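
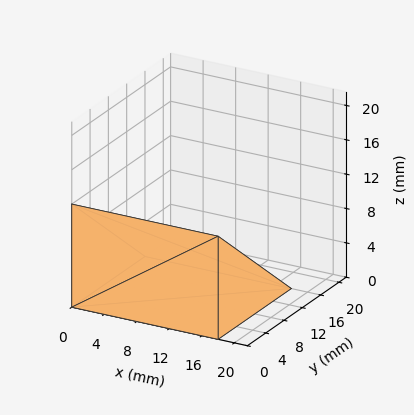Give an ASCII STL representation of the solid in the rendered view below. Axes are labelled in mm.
Reading the render: the shape is a wedge (ramp): 18 × 16 mm base, rising to 12 mm along the y=0 edge and sloping linearly to z=0 at y=16 (dimensions read to the nearest mm from the axis ticks). For the STL, each face is triangulated and given an outward normal.

solid part
  facet normal 0.0000 0.0000 -1.0000
    outer loop
      vertex 18.000 16.000 0.000
      vertex 18.000 0.000 0.000
      vertex 0.000 0.000 0.000
    endloop
  endfacet
  facet normal 0.0000 0.0000 -1.0000
    outer loop
      vertex 0.000 16.000 0.000
      vertex 18.000 16.000 0.000
      vertex 0.000 0.000 0.000
    endloop
  endfacet
  facet normal 0.0000 -1.0000 0.0000
    outer loop
      vertex 0.000 0.000 0.000
      vertex 18.000 0.000 0.000
      vertex 18.000 0.000 12.000
    endloop
  endfacet
  facet normal 0.0000 -1.0000 0.0000
    outer loop
      vertex 0.000 0.000 0.000
      vertex 18.000 0.000 12.000
      vertex 0.000 0.000 12.000
    endloop
  endfacet
  facet normal 0.0000 0.6000 0.8000
    outer loop
      vertex 0.000 0.000 12.000
      vertex 18.000 0.000 12.000
      vertex 18.000 16.000 0.000
    endloop
  endfacet
  facet normal 0.0000 0.6000 0.8000
    outer loop
      vertex 0.000 0.000 12.000
      vertex 18.000 16.000 0.000
      vertex 0.000 16.000 0.000
    endloop
  endfacet
  facet normal -1.0000 0.0000 0.0000
    outer loop
      vertex 0.000 0.000 12.000
      vertex 0.000 16.000 0.000
      vertex 0.000 0.000 0.000
    endloop
  endfacet
  facet normal 1.0000 0.0000 0.0000
    outer loop
      vertex 18.000 0.000 0.000
      vertex 18.000 16.000 0.000
      vertex 18.000 0.000 12.000
    endloop
  endfacet
endsolid part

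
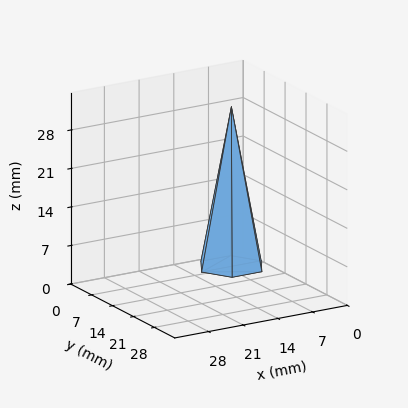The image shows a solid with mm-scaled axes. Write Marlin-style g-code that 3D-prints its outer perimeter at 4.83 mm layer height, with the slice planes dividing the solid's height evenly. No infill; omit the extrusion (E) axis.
Reading the render: the shape is a regular 6-sided pyramid, base circumscribed radius ≈ 6 mm, apex at z ≈ 29 mm (dimensions read to the nearest mm from the axis ticks). For the g-code, the solid's height is divided into equal slices at the stated Δz and each level perimeter traced with G1 moves after a G0 lift.

; perimeter-only toolpath
G21 ; units = mm
G90 ; absolute positioning
G28 ; home
; layer 1
G0 Z4.83
G0 X11.00 Y6.00
G1 X8.50 Y10.33
G1 X3.50 Y10.33
G1 X1.00 Y6.00
G1 X3.50 Y1.67
G1 X8.50 Y1.67
G1 X11.00 Y6.00
; layer 2
G0 Z9.67
G0 X10.00 Y6.00
G1 X8.00 Y9.47
G1 X4.00 Y9.47
G1 X2.00 Y6.00
G1 X4.00 Y2.53
G1 X8.00 Y2.53
G1 X10.00 Y6.00
; layer 3
G0 Z14.50
G0 X9.00 Y6.00
G1 X7.50 Y8.60
G1 X4.50 Y8.60
G1 X3.00 Y6.00
G1 X4.50 Y3.40
G1 X7.50 Y3.40
G1 X9.00 Y6.00
; layer 4
G0 Z19.33
G0 X8.00 Y6.00
G1 X7.00 Y7.73
G1 X5.00 Y7.73
G1 X4.00 Y6.00
G1 X5.00 Y4.27
G1 X7.00 Y4.27
G1 X8.00 Y6.00
; layer 5
G0 Z24.17
G0 X7.00 Y6.00
G1 X6.50 Y6.87
G1 X5.50 Y6.87
G1 X5.00 Y6.00
G1 X5.50 Y5.13
G1 X6.50 Y5.13
G1 X7.00 Y6.00
M2 ; end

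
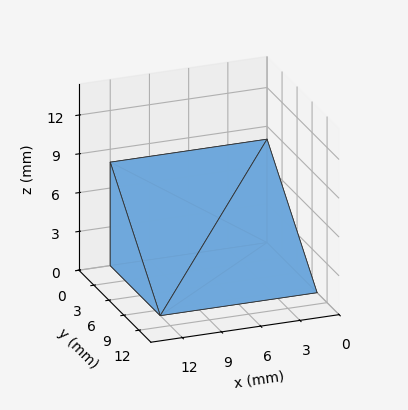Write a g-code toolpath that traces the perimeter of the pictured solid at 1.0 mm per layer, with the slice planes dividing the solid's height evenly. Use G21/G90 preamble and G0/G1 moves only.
Reading the render: the shape is a wedge (ramp): 12 × 10 mm base, rising to 8 mm along the y=0 edge and sloping linearly to z=0 at y=10 (dimensions read to the nearest mm from the axis ticks). For the g-code, the solid's height is divided into equal slices at the stated Δz and each level perimeter traced with G1 moves after a G0 lift.

; perimeter-only toolpath
G21 ; units = mm
G90 ; absolute positioning
G28 ; home
; layer 1
G0 Z1.0
G0 X0.0 Y0.0
G1 X12.0 Y0.0
G1 X12.0 Y8.8
G1 X0.0 Y8.8
G1 X0.0 Y0.0
; layer 2
G0 Z2.0
G0 X0.0 Y0.0
G1 X12.0 Y0.0
G1 X12.0 Y7.5
G1 X0.0 Y7.5
G1 X0.0 Y0.0
; layer 3
G0 Z3.0
G0 X0.0 Y0.0
G1 X12.0 Y0.0
G1 X12.0 Y6.2
G1 X0.0 Y6.2
G1 X0.0 Y0.0
; layer 4
G0 Z4.0
G0 X0.0 Y0.0
G1 X12.0 Y0.0
G1 X12.0 Y5.0
G1 X0.0 Y5.0
G1 X0.0 Y0.0
; layer 5
G0 Z5.0
G0 X0.0 Y0.0
G1 X12.0 Y0.0
G1 X12.0 Y3.8
G1 X0.0 Y3.8
G1 X0.0 Y0.0
; layer 6
G0 Z6.0
G0 X0.0 Y0.0
G1 X12.0 Y0.0
G1 X12.0 Y2.5
G1 X0.0 Y2.5
G1 X0.0 Y0.0
; layer 7
G0 Z7.0
G0 X0.0 Y0.0
G1 X12.0 Y0.0
G1 X12.0 Y1.2
G1 X0.0 Y1.2
G1 X0.0 Y0.0
M2 ; end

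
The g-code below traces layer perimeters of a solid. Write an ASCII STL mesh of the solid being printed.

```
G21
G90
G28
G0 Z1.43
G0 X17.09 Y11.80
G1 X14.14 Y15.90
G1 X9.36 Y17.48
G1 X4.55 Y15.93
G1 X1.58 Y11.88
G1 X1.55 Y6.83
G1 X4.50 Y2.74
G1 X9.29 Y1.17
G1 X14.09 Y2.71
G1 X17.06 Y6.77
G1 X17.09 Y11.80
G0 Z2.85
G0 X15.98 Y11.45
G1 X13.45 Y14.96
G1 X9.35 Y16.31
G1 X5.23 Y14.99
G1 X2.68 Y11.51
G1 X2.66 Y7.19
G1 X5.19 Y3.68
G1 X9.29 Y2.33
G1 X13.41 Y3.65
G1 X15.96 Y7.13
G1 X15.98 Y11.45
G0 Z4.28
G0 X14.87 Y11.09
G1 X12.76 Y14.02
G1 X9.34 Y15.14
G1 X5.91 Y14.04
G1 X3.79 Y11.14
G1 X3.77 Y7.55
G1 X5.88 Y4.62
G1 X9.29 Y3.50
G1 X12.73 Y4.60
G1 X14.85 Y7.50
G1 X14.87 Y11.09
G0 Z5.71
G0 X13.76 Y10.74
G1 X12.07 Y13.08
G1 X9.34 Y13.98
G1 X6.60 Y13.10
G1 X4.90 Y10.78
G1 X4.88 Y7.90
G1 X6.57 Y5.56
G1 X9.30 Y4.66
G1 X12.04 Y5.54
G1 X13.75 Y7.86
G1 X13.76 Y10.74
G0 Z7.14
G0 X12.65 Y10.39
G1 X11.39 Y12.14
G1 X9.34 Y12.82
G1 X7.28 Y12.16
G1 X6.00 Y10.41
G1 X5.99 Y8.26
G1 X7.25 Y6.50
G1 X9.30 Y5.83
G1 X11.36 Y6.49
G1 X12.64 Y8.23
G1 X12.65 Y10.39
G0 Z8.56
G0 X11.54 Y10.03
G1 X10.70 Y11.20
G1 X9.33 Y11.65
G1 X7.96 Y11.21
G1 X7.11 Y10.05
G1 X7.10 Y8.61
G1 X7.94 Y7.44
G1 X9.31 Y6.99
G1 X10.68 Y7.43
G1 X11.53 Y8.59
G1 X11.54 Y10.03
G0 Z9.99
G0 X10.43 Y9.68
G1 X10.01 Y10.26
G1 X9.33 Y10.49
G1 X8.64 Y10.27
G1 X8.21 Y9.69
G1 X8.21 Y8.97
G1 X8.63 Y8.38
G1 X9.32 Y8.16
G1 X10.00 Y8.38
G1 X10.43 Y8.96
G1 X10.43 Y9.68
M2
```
solid part
  facet normal 0.0000 0.0000 -1.0000
    outer loop
      vertex 9.36 18.64 0.00
      vertex 14.83 16.84 0.00
      vertex 18.20 12.16 0.00
    endloop
  endfacet
  facet normal 0.0000 0.0000 -1.0000
    outer loop
      vertex 3.87 16.88 0.00
      vertex 9.36 18.64 0.00
      vertex 18.20 12.16 0.00
    endloop
  endfacet
  facet normal 0.0000 0.0000 -1.0000
    outer loop
      vertex 0.47 12.24 0.00
      vertex 3.87 16.88 0.00
      vertex 18.20 12.16 0.00
    endloop
  endfacet
  facet normal 0.0000 0.0000 -1.0000
    outer loop
      vertex 0.44 6.48 0.00
      vertex 0.47 12.24 0.00
      vertex 18.20 12.16 0.00
    endloop
  endfacet
  facet normal 0.0000 0.0000 -1.0000
    outer loop
      vertex 3.81 1.80 0.00
      vertex 0.44 6.48 0.00
      vertex 18.20 12.16 0.00
    endloop
  endfacet
  facet normal 0.0000 0.0000 -1.0000
    outer loop
      vertex 9.28 0.00 0.00
      vertex 3.81 1.80 0.00
      vertex 18.20 12.16 0.00
    endloop
  endfacet
  facet normal 0.0000 0.0000 -1.0000
    outer loop
      vertex 14.77 1.76 0.00
      vertex 9.28 0.00 0.00
      vertex 18.20 12.16 0.00
    endloop
  endfacet
  facet normal 0.0000 0.0000 -1.0000
    outer loop
      vertex 18.17 6.40 0.00
      vertex 14.77 1.76 0.00
      vertex 18.20 12.16 0.00
    endloop
  endfacet
  facet normal 0.6410 0.4616 0.6132
    outer loop
      vertex 18.20 12.16 0.00
      vertex 14.83 16.84 0.00
      vertex 9.32 9.32 11.42
    endloop
  endfacet
  facet normal 0.2469 0.7503 0.6132
    outer loop
      vertex 14.83 16.84 0.00
      vertex 9.36 18.64 0.00
      vertex 9.32 9.32 11.42
    endloop
  endfacet
  facet normal -0.2412 0.7523 0.6131
    outer loop
      vertex 9.36 18.64 0.00
      vertex 3.87 16.88 0.00
      vertex 9.32 9.32 11.42
    endloop
  endfacet
  facet normal -0.6372 0.4669 0.6132
    outer loop
      vertex 3.87 16.88 0.00
      vertex 0.47 12.24 0.00
      vertex 9.32 9.32 11.42
    endloop
  endfacet
  facet normal -0.7899 0.0041 0.6132
    outer loop
      vertex 0.47 12.24 0.00
      vertex 0.44 6.48 0.00
      vertex 9.32 9.32 11.42
    endloop
  endfacet
  facet normal -0.6410 -0.4616 0.6132
    outer loop
      vertex 0.44 6.48 0.00
      vertex 3.81 1.80 0.00
      vertex 9.32 9.32 11.42
    endloop
  endfacet
  facet normal -0.2469 -0.7503 0.6132
    outer loop
      vertex 3.81 1.80 0.00
      vertex 9.28 0.00 0.00
      vertex 9.32 9.32 11.42
    endloop
  endfacet
  facet normal 0.2412 -0.7523 0.6131
    outer loop
      vertex 9.28 0.00 0.00
      vertex 14.77 1.76 0.00
      vertex 9.32 9.32 11.42
    endloop
  endfacet
  facet normal 0.6372 -0.4669 0.6132
    outer loop
      vertex 14.77 1.76 0.00
      vertex 18.17 6.40 0.00
      vertex 9.32 9.32 11.42
    endloop
  endfacet
  facet normal 0.7899 -0.0041 0.6132
    outer loop
      vertex 18.17 6.40 0.00
      vertex 18.20 12.16 0.00
      vertex 9.32 9.32 11.42
    endloop
  endfacet
endsolid part

The G0 Z moves step by Δz≈1.43 mm. The G1 loops shrink linearly with z, so the solid tapers from its base footprint up to z≈11.4. Closing with a flat bottom cap and the tapered top and triangulating gives 18 facets — a regular 10-sided pyramid, base circumscribed radius ≈ 9.32 mm, apex at z ≈ 11.4 mm.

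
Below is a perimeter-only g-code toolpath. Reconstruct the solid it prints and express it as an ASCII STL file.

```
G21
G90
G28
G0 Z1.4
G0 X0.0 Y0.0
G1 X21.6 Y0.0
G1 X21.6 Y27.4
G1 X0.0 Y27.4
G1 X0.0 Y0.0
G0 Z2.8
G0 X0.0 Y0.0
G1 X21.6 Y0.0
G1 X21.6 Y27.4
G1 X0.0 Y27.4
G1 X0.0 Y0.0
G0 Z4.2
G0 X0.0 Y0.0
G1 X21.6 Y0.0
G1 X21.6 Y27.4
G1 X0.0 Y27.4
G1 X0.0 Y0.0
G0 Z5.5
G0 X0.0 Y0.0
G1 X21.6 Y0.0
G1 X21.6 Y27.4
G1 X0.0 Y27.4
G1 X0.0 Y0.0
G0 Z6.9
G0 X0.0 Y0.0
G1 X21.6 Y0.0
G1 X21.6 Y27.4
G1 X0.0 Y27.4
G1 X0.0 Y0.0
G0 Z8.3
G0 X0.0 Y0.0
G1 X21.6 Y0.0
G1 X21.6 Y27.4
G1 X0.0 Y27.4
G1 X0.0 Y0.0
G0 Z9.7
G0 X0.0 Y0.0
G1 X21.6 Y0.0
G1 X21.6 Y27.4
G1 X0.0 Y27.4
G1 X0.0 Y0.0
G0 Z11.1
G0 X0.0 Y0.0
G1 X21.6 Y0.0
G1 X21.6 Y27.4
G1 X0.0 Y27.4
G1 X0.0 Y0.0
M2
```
solid part
  facet normal 0.0000 0.0000 -1.0000
    outer loop
      vertex 21.6 27.4 0.0
      vertex 21.6 0.0 0.0
      vertex 0.0 0.0 0.0
    endloop
  endfacet
  facet normal 0.0000 0.0000 -1.0000
    outer loop
      vertex 0.0 27.4 0.0
      vertex 21.6 27.4 0.0
      vertex 0.0 0.0 0.0
    endloop
  endfacet
  facet normal 0.0000 0.0000 1.0000
    outer loop
      vertex 0.0 0.0 11.1
      vertex 21.6 0.0 11.1
      vertex 21.6 27.4 11.1
    endloop
  endfacet
  facet normal 0.0000 0.0000 1.0000
    outer loop
      vertex 0.0 0.0 11.1
      vertex 21.6 27.4 11.1
      vertex 0.0 27.4 11.1
    endloop
  endfacet
  facet normal 0.0000 -1.0000 0.0000
    outer loop
      vertex 0.0 0.0 0.0
      vertex 21.6 0.0 0.0
      vertex 21.6 0.0 11.1
    endloop
  endfacet
  facet normal 0.0000 -1.0000 0.0000
    outer loop
      vertex 0.0 0.0 0.0
      vertex 21.6 0.0 11.1
      vertex 0.0 0.0 11.1
    endloop
  endfacet
  facet normal 0.0000 1.0000 0.0000
    outer loop
      vertex 21.6 27.4 11.1
      vertex 21.6 27.4 0.0
      vertex 0.0 27.4 0.0
    endloop
  endfacet
  facet normal 0.0000 1.0000 0.0000
    outer loop
      vertex 0.0 27.4 11.1
      vertex 21.6 27.4 11.1
      vertex 0.0 27.4 0.0
    endloop
  endfacet
  facet normal -1.0000 0.0000 0.0000
    outer loop
      vertex 0.0 27.4 11.1
      vertex 0.0 27.4 0.0
      vertex 0.0 0.0 0.0
    endloop
  endfacet
  facet normal -1.0000 0.0000 0.0000
    outer loop
      vertex 0.0 0.0 11.1
      vertex 0.0 27.4 11.1
      vertex 0.0 0.0 0.0
    endloop
  endfacet
  facet normal 1.0000 0.0000 0.0000
    outer loop
      vertex 21.6 0.0 0.0
      vertex 21.6 27.4 0.0
      vertex 21.6 27.4 11.1
    endloop
  endfacet
  facet normal 1.0000 0.0000 0.0000
    outer loop
      vertex 21.6 0.0 0.0
      vertex 21.6 27.4 11.1
      vertex 21.6 0.0 11.1
    endloop
  endfacet
endsolid part

The G0 Z moves step by Δz≈1.4 mm. Every layer's G1 loop is the same polygon, so the solid is a straight extrusion of it from z=0 to z≈11.1. Closing with flat bottom and top caps and triangulating gives 12 facets — a rectangular box, roughly 21.6 × 27.4 mm footprint and 11.1 mm tall.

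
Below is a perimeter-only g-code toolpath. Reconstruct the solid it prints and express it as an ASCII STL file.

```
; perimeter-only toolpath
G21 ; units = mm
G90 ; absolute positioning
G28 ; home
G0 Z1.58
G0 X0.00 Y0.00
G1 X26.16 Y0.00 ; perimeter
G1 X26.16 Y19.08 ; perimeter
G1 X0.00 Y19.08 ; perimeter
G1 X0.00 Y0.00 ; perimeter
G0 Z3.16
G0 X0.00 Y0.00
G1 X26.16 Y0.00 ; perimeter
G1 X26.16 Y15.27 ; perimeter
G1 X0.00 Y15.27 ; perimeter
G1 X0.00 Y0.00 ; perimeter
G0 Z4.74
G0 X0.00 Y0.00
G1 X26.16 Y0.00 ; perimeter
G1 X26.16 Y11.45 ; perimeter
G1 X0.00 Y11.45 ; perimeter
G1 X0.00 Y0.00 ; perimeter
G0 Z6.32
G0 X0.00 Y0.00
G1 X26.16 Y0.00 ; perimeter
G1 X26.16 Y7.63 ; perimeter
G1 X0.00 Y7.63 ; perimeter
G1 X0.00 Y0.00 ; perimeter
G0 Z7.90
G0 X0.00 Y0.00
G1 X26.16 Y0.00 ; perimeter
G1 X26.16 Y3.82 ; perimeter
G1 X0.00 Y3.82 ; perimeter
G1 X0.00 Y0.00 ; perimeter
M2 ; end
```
solid part
  facet normal 0.0000 0.0000 -1.0000
    outer loop
      vertex 26.16 22.90 0.00
      vertex 26.16 0.00 0.00
      vertex 0.00 0.00 0.00
    endloop
  endfacet
  facet normal 0.0000 0.0000 -1.0000
    outer loop
      vertex 0.00 22.90 0.00
      vertex 26.16 22.90 0.00
      vertex 0.00 0.00 0.00
    endloop
  endfacet
  facet normal 0.0000 -1.0000 0.0000
    outer loop
      vertex 0.00 0.00 0.00
      vertex 26.16 0.00 0.00
      vertex 26.16 0.00 9.48
    endloop
  endfacet
  facet normal 0.0000 -1.0000 0.0000
    outer loop
      vertex 0.00 0.00 0.00
      vertex 26.16 0.00 9.48
      vertex 0.00 0.00 9.48
    endloop
  endfacet
  facet normal 0.0000 0.3825 0.9240
    outer loop
      vertex 0.00 0.00 9.48
      vertex 26.16 0.00 9.48
      vertex 26.16 22.90 0.00
    endloop
  endfacet
  facet normal 0.0000 0.3825 0.9240
    outer loop
      vertex 0.00 0.00 9.48
      vertex 26.16 22.90 0.00
      vertex 0.00 22.90 0.00
    endloop
  endfacet
  facet normal -1.0000 0.0000 0.0000
    outer loop
      vertex 0.00 0.00 9.48
      vertex 0.00 22.90 0.00
      vertex 0.00 0.00 0.00
    endloop
  endfacet
  facet normal 1.0000 0.0000 0.0000
    outer loop
      vertex 26.16 0.00 0.00
      vertex 26.16 22.90 0.00
      vertex 26.16 0.00 9.48
    endloop
  endfacet
endsolid part

The G0 Z moves step by Δz≈1.58 mm. The G1 loops shrink linearly with z, so the solid tapers from its base footprint up to z≈9.48. Closing with a flat bottom cap and the tapered top and triangulating gives 8 facets — a wedge (ramp): 26.2 × 22.9 mm base, rising to 9.48 mm along the y=0 edge and sloping linearly to z=0 at y=22.9.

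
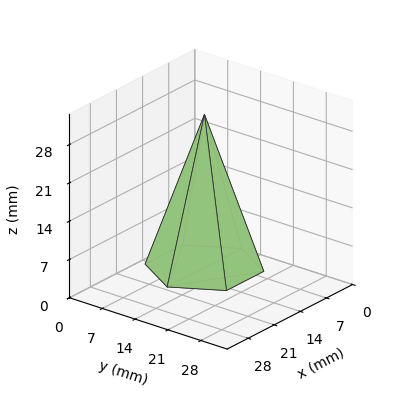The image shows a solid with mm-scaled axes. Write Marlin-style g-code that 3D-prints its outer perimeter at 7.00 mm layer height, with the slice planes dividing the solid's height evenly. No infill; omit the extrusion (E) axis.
Reading the render: the shape is a regular 6-sided pyramid, base circumscribed radius ≈ 10 mm, apex at z ≈ 28 mm (dimensions read to the nearest mm from the axis ticks). For the g-code, the solid's height is divided into equal slices at the stated Δz and each level perimeter traced with G1 moves after a G0 lift.

; perimeter-only toolpath
G21 ; units = mm
G90 ; absolute positioning
G28 ; home
; layer 1
G0 Z7.00
G0 X17.50 Y10.00
G1 X13.75 Y16.50
G1 X6.25 Y16.50
G1 X2.50 Y10.00
G1 X6.25 Y3.50
G1 X13.75 Y3.50
G1 X17.50 Y10.00
; layer 2
G0 Z14.00
G0 X15.00 Y10.00
G1 X12.50 Y14.33
G1 X7.50 Y14.33
G1 X5.00 Y10.00
G1 X7.50 Y5.67
G1 X12.50 Y5.67
G1 X15.00 Y10.00
; layer 3
G0 Z21.00
G0 X12.50 Y10.00
G1 X11.25 Y12.16
G1 X8.75 Y12.16
G1 X7.50 Y10.00
G1 X8.75 Y7.83
G1 X11.25 Y7.83
G1 X12.50 Y10.00
M2 ; end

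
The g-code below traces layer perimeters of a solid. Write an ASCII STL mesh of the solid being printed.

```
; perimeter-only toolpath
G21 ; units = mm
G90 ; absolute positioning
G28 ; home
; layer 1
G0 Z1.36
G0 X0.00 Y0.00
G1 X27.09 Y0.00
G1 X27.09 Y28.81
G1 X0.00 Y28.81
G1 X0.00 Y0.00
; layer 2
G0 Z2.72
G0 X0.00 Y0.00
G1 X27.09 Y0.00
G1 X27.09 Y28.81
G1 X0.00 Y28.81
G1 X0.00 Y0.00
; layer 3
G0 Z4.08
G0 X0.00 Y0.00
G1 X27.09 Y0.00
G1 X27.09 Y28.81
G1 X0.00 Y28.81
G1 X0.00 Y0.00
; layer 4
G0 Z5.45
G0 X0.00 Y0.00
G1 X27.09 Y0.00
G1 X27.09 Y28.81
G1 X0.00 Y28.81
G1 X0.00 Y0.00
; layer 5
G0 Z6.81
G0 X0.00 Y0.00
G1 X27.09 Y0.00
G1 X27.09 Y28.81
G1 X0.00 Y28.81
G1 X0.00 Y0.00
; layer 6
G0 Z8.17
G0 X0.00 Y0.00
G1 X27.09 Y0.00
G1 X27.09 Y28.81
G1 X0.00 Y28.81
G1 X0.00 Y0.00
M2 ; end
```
solid part
  facet normal 0.0000 0.0000 -1.0000
    outer loop
      vertex 27.09 28.81 0.00
      vertex 27.09 0.00 0.00
      vertex 0.00 0.00 0.00
    endloop
  endfacet
  facet normal 0.0000 0.0000 -1.0000
    outer loop
      vertex 0.00 28.81 0.00
      vertex 27.09 28.81 0.00
      vertex 0.00 0.00 0.00
    endloop
  endfacet
  facet normal 0.0000 0.0000 1.0000
    outer loop
      vertex 0.00 0.00 8.17
      vertex 27.09 0.00 8.17
      vertex 27.09 28.81 8.17
    endloop
  endfacet
  facet normal 0.0000 0.0000 1.0000
    outer loop
      vertex 0.00 0.00 8.17
      vertex 27.09 28.81 8.17
      vertex 0.00 28.81 8.17
    endloop
  endfacet
  facet normal 0.0000 -1.0000 0.0000
    outer loop
      vertex 0.00 0.00 0.00
      vertex 27.09 0.00 0.00
      vertex 27.09 0.00 8.17
    endloop
  endfacet
  facet normal 0.0000 -1.0000 0.0000
    outer loop
      vertex 0.00 0.00 0.00
      vertex 27.09 0.00 8.17
      vertex 0.00 0.00 8.17
    endloop
  endfacet
  facet normal 0.0000 1.0000 0.0000
    outer loop
      vertex 27.09 28.81 8.17
      vertex 27.09 28.81 0.00
      vertex 0.00 28.81 0.00
    endloop
  endfacet
  facet normal 0.0000 1.0000 0.0000
    outer loop
      vertex 0.00 28.81 8.17
      vertex 27.09 28.81 8.17
      vertex 0.00 28.81 0.00
    endloop
  endfacet
  facet normal -1.0000 0.0000 0.0000
    outer loop
      vertex 0.00 28.81 8.17
      vertex 0.00 28.81 0.00
      vertex 0.00 0.00 0.00
    endloop
  endfacet
  facet normal -1.0000 0.0000 0.0000
    outer loop
      vertex 0.00 0.00 8.17
      vertex 0.00 28.81 8.17
      vertex 0.00 0.00 0.00
    endloop
  endfacet
  facet normal 1.0000 0.0000 0.0000
    outer loop
      vertex 27.09 0.00 0.00
      vertex 27.09 28.81 0.00
      vertex 27.09 28.81 8.17
    endloop
  endfacet
  facet normal 1.0000 0.0000 0.0000
    outer loop
      vertex 27.09 0.00 0.00
      vertex 27.09 28.81 8.17
      vertex 27.09 0.00 8.17
    endloop
  endfacet
endsolid part

The G0 Z moves step by Δz≈1.36 mm. Every layer's G1 loop is the same polygon, so the solid is a straight extrusion of it from z=0 to z≈8.17. Closing with flat bottom and top caps and triangulating gives 12 facets — a rectangular box, roughly 27.1 × 28.8 mm footprint and 8.17 mm tall.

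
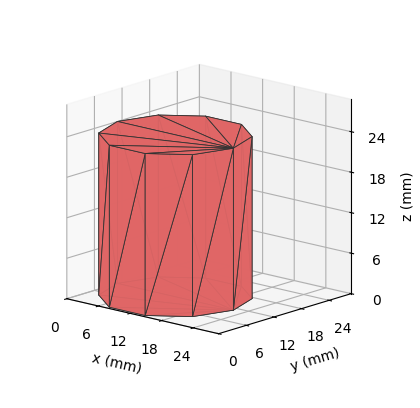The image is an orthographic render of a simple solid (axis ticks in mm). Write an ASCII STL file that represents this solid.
Reading the render: the shape is a regular 10-sided prism (a cylinder approximated with 10 flat sides), circumscribed radius ≈ 11 mm, height ≈ 24 mm (dimensions read to the nearest mm from the axis ticks). For the STL, each face is triangulated and given an outward normal.

solid part
  facet normal 0.0000 0.0000 -1.0000
    outer loop
      vertex 14.399 21.462 0.000
      vertex 19.899 17.466 0.000
      vertex 22.000 11.000 0.000
    endloop
  endfacet
  facet normal 0.0000 0.0000 -1.0000
    outer loop
      vertex 7.601 21.462 0.000
      vertex 14.399 21.462 0.000
      vertex 22.000 11.000 0.000
    endloop
  endfacet
  facet normal 0.0000 0.0000 -1.0000
    outer loop
      vertex 2.101 17.466 0.000
      vertex 7.601 21.462 0.000
      vertex 22.000 11.000 0.000
    endloop
  endfacet
  facet normal 0.0000 0.0000 -1.0000
    outer loop
      vertex 0.000 11.000 0.000
      vertex 2.101 17.466 0.000
      vertex 22.000 11.000 0.000
    endloop
  endfacet
  facet normal 0.0000 0.0000 -1.0000
    outer loop
      vertex 2.101 4.534 0.000
      vertex 0.000 11.000 0.000
      vertex 22.000 11.000 0.000
    endloop
  endfacet
  facet normal 0.0000 0.0000 -1.0000
    outer loop
      vertex 7.601 0.538 0.000
      vertex 2.101 4.534 0.000
      vertex 22.000 11.000 0.000
    endloop
  endfacet
  facet normal 0.0000 0.0000 -1.0000
    outer loop
      vertex 14.399 0.538 0.000
      vertex 7.601 0.538 0.000
      vertex 22.000 11.000 0.000
    endloop
  endfacet
  facet normal 0.0000 0.0000 -1.0000
    outer loop
      vertex 19.899 4.534 0.000
      vertex 14.399 0.538 0.000
      vertex 22.000 11.000 0.000
    endloop
  endfacet
  facet normal 0.0000 0.0000 1.0000
    outer loop
      vertex 22.000 11.000 24.000
      vertex 19.899 17.466 24.000
      vertex 14.399 21.462 24.000
    endloop
  endfacet
  facet normal 0.0000 0.0000 1.0000
    outer loop
      vertex 22.000 11.000 24.000
      vertex 14.399 21.462 24.000
      vertex 7.601 21.462 24.000
    endloop
  endfacet
  facet normal 0.0000 0.0000 1.0000
    outer loop
      vertex 22.000 11.000 24.000
      vertex 7.601 21.462 24.000
      vertex 2.101 17.466 24.000
    endloop
  endfacet
  facet normal 0.0000 0.0000 1.0000
    outer loop
      vertex 22.000 11.000 24.000
      vertex 2.101 17.466 24.000
      vertex 0.000 11.000 24.000
    endloop
  endfacet
  facet normal 0.0000 0.0000 1.0000
    outer loop
      vertex 22.000 11.000 24.000
      vertex 0.000 11.000 24.000
      vertex 2.101 4.534 24.000
    endloop
  endfacet
  facet normal 0.0000 0.0000 1.0000
    outer loop
      vertex 22.000 11.000 24.000
      vertex 2.101 4.534 24.000
      vertex 7.601 0.538 24.000
    endloop
  endfacet
  facet normal 0.0000 0.0000 1.0000
    outer loop
      vertex 22.000 11.000 24.000
      vertex 7.601 0.538 24.000
      vertex 14.399 0.538 24.000
    endloop
  endfacet
  facet normal 0.0000 0.0000 1.0000
    outer loop
      vertex 22.000 11.000 24.000
      vertex 14.399 0.538 24.000
      vertex 19.899 4.534 24.000
    endloop
  endfacet
  facet normal 0.9511 0.3090 0.0000
    outer loop
      vertex 22.000 11.000 0.000
      vertex 19.899 17.466 0.000
      vertex 19.899 17.466 24.000
    endloop
  endfacet
  facet normal 0.9511 0.3090 0.0000
    outer loop
      vertex 22.000 11.000 0.000
      vertex 19.899 17.466 24.000
      vertex 22.000 11.000 24.000
    endloop
  endfacet
  facet normal 0.5878 0.8090 0.0000
    outer loop
      vertex 19.899 17.466 0.000
      vertex 14.399 21.462 0.000
      vertex 14.399 21.462 24.000
    endloop
  endfacet
  facet normal 0.5878 0.8090 0.0000
    outer loop
      vertex 19.899 17.466 0.000
      vertex 14.399 21.462 24.000
      vertex 19.899 17.466 24.000
    endloop
  endfacet
  facet normal 0.0000 1.0000 0.0000
    outer loop
      vertex 14.399 21.462 0.000
      vertex 7.601 21.462 0.000
      vertex 7.601 21.462 24.000
    endloop
  endfacet
  facet normal 0.0000 1.0000 0.0000
    outer loop
      vertex 14.399 21.462 0.000
      vertex 7.601 21.462 24.000
      vertex 14.399 21.462 24.000
    endloop
  endfacet
  facet normal -0.5878 0.8090 0.0000
    outer loop
      vertex 7.601 21.462 0.000
      vertex 2.101 17.466 0.000
      vertex 2.101 17.466 24.000
    endloop
  endfacet
  facet normal -0.5878 0.8090 0.0000
    outer loop
      vertex 7.601 21.462 0.000
      vertex 2.101 17.466 24.000
      vertex 7.601 21.462 24.000
    endloop
  endfacet
  facet normal -0.9511 0.3090 0.0000
    outer loop
      vertex 2.101 17.466 0.000
      vertex 0.000 11.000 0.000
      vertex 0.000 11.000 24.000
    endloop
  endfacet
  facet normal -0.9511 0.3090 0.0000
    outer loop
      vertex 2.101 17.466 0.000
      vertex 0.000 11.000 24.000
      vertex 2.101 17.466 24.000
    endloop
  endfacet
  facet normal -0.9511 -0.3090 0.0000
    outer loop
      vertex 0.000 11.000 0.000
      vertex 2.101 4.534 0.000
      vertex 2.101 4.534 24.000
    endloop
  endfacet
  facet normal -0.9511 -0.3090 0.0000
    outer loop
      vertex 0.000 11.000 0.000
      vertex 2.101 4.534 24.000
      vertex 0.000 11.000 24.000
    endloop
  endfacet
  facet normal -0.5878 -0.8090 0.0000
    outer loop
      vertex 2.101 4.534 0.000
      vertex 7.601 0.538 0.000
      vertex 7.601 0.538 24.000
    endloop
  endfacet
  facet normal -0.5878 -0.8090 0.0000
    outer loop
      vertex 2.101 4.534 0.000
      vertex 7.601 0.538 24.000
      vertex 2.101 4.534 24.000
    endloop
  endfacet
  facet normal 0.0000 -1.0000 0.0000
    outer loop
      vertex 7.601 0.538 0.000
      vertex 14.399 0.538 0.000
      vertex 14.399 0.538 24.000
    endloop
  endfacet
  facet normal 0.0000 -1.0000 0.0000
    outer loop
      vertex 7.601 0.538 0.000
      vertex 14.399 0.538 24.000
      vertex 7.601 0.538 24.000
    endloop
  endfacet
  facet normal 0.5878 -0.8090 0.0000
    outer loop
      vertex 14.399 0.538 0.000
      vertex 19.899 4.534 0.000
      vertex 19.899 4.534 24.000
    endloop
  endfacet
  facet normal 0.5878 -0.8090 0.0000
    outer loop
      vertex 14.399 0.538 0.000
      vertex 19.899 4.534 24.000
      vertex 14.399 0.538 24.000
    endloop
  endfacet
  facet normal 0.9511 -0.3090 0.0000
    outer loop
      vertex 19.899 4.534 0.000
      vertex 22.000 11.000 0.000
      vertex 22.000 11.000 24.000
    endloop
  endfacet
  facet normal 0.9511 -0.3090 0.0000
    outer loop
      vertex 19.899 4.534 0.000
      vertex 22.000 11.000 24.000
      vertex 19.899 4.534 24.000
    endloop
  endfacet
endsolid part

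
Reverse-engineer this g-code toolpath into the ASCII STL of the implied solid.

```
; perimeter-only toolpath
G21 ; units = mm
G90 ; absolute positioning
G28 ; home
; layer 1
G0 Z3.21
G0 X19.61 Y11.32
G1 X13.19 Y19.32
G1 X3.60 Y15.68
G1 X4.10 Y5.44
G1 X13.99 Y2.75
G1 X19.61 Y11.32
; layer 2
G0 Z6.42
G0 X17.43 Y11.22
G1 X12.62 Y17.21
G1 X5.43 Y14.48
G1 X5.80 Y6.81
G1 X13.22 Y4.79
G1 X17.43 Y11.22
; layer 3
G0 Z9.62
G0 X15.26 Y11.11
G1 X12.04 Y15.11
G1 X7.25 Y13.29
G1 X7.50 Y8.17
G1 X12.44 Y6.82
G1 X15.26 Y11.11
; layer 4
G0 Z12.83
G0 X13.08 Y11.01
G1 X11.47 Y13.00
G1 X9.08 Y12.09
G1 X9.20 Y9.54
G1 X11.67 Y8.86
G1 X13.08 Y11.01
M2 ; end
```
solid part
  facet normal 0.0000 0.0000 -1.0000
    outer loop
      vertex 1.78 16.87 0.00
      vertex 13.76 21.42 0.00
      vertex 21.79 11.43 0.00
    endloop
  endfacet
  facet normal 0.0000 0.0000 -1.0000
    outer loop
      vertex 2.40 4.08 0.00
      vertex 1.78 16.87 0.00
      vertex 21.79 11.43 0.00
    endloop
  endfacet
  facet normal 0.0000 0.0000 -1.0000
    outer loop
      vertex 14.76 0.71 0.00
      vertex 2.40 4.08 0.00
      vertex 21.79 11.43 0.00
    endloop
  endfacet
  facet normal 0.6830 0.5490 0.4818
    outer loop
      vertex 21.79 11.43 0.00
      vertex 13.76 21.42 0.00
      vertex 10.90 10.90 16.04
    endloop
  endfacet
  facet normal -0.3111 0.8192 0.4818
    outer loop
      vertex 13.76 21.42 0.00
      vertex 1.78 16.87 0.00
      vertex 10.90 10.90 16.04
    endloop
  endfacet
  facet normal -0.8752 -0.0424 0.4818
    outer loop
      vertex 1.78 16.87 0.00
      vertex 2.40 4.08 0.00
      vertex 10.90 10.90 16.04
    endloop
  endfacet
  facet normal -0.2305 -0.8455 0.4817
    outer loop
      vertex 2.40 4.08 0.00
      vertex 14.76 0.71 0.00
      vertex 10.90 10.90 16.04
    endloop
  endfacet
  facet normal 0.7328 -0.4806 0.4817
    outer loop
      vertex 14.76 0.71 0.00
      vertex 21.79 11.43 0.00
      vertex 10.90 10.90 16.04
    endloop
  endfacet
endsolid part

The G0 Z moves step by Δz≈3.21 mm. The G1 loops shrink linearly with z, so the solid tapers from its base footprint up to z≈16. Closing with a flat bottom cap and the tapered top and triangulating gives 8 facets — a regular 5-sided pyramid, base circumscribed radius ≈ 10.9 mm, apex at z ≈ 16 mm.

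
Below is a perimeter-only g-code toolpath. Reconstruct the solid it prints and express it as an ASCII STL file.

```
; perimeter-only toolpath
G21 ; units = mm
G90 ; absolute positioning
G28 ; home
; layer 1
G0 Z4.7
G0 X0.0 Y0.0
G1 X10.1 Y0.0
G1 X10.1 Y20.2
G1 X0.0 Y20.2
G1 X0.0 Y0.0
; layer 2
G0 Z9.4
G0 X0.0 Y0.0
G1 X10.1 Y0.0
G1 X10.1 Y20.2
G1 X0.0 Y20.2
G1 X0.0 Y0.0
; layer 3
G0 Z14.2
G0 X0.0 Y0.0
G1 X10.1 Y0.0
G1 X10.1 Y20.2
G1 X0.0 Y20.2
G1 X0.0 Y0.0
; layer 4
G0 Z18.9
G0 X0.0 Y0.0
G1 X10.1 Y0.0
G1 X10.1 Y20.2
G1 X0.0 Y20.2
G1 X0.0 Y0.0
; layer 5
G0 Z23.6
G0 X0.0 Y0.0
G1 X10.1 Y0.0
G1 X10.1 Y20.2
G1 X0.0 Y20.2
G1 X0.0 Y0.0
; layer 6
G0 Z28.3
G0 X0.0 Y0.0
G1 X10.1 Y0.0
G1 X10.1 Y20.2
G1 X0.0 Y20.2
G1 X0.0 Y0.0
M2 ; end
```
solid part
  facet normal 0.0000 0.0000 -1.0000
    outer loop
      vertex 10.1 20.2 0.0
      vertex 10.1 0.0 0.0
      vertex 0.0 0.0 0.0
    endloop
  endfacet
  facet normal 0.0000 0.0000 -1.0000
    outer loop
      vertex 0.0 20.2 0.0
      vertex 10.1 20.2 0.0
      vertex 0.0 0.0 0.0
    endloop
  endfacet
  facet normal 0.0000 0.0000 1.0000
    outer loop
      vertex 0.0 0.0 28.3
      vertex 10.1 0.0 28.3
      vertex 10.1 20.2 28.3
    endloop
  endfacet
  facet normal 0.0000 0.0000 1.0000
    outer loop
      vertex 0.0 0.0 28.3
      vertex 10.1 20.2 28.3
      vertex 0.0 20.2 28.3
    endloop
  endfacet
  facet normal 0.0000 -1.0000 0.0000
    outer loop
      vertex 0.0 0.0 0.0
      vertex 10.1 0.0 0.0
      vertex 10.1 0.0 28.3
    endloop
  endfacet
  facet normal 0.0000 -1.0000 0.0000
    outer loop
      vertex 0.0 0.0 0.0
      vertex 10.1 0.0 28.3
      vertex 0.0 0.0 28.3
    endloop
  endfacet
  facet normal 0.0000 1.0000 0.0000
    outer loop
      vertex 10.1 20.2 28.3
      vertex 10.1 20.2 0.0
      vertex 0.0 20.2 0.0
    endloop
  endfacet
  facet normal 0.0000 1.0000 0.0000
    outer loop
      vertex 0.0 20.2 28.3
      vertex 10.1 20.2 28.3
      vertex 0.0 20.2 0.0
    endloop
  endfacet
  facet normal -1.0000 0.0000 0.0000
    outer loop
      vertex 0.0 20.2 28.3
      vertex 0.0 20.2 0.0
      vertex 0.0 0.0 0.0
    endloop
  endfacet
  facet normal -1.0000 0.0000 0.0000
    outer loop
      vertex 0.0 0.0 28.3
      vertex 0.0 20.2 28.3
      vertex 0.0 0.0 0.0
    endloop
  endfacet
  facet normal 1.0000 0.0000 0.0000
    outer loop
      vertex 10.1 0.0 0.0
      vertex 10.1 20.2 0.0
      vertex 10.1 20.2 28.3
    endloop
  endfacet
  facet normal 1.0000 0.0000 0.0000
    outer loop
      vertex 10.1 0.0 0.0
      vertex 10.1 20.2 28.3
      vertex 10.1 0.0 28.3
    endloop
  endfacet
endsolid part

The G0 Z moves step by Δz≈4.7 mm. Every layer's G1 loop is the same polygon, so the solid is a straight extrusion of it from z=0 to z≈28.3. Closing with flat bottom and top caps and triangulating gives 12 facets — a rectangular box, roughly 10.1 × 20.2 mm footprint and 28.3 mm tall.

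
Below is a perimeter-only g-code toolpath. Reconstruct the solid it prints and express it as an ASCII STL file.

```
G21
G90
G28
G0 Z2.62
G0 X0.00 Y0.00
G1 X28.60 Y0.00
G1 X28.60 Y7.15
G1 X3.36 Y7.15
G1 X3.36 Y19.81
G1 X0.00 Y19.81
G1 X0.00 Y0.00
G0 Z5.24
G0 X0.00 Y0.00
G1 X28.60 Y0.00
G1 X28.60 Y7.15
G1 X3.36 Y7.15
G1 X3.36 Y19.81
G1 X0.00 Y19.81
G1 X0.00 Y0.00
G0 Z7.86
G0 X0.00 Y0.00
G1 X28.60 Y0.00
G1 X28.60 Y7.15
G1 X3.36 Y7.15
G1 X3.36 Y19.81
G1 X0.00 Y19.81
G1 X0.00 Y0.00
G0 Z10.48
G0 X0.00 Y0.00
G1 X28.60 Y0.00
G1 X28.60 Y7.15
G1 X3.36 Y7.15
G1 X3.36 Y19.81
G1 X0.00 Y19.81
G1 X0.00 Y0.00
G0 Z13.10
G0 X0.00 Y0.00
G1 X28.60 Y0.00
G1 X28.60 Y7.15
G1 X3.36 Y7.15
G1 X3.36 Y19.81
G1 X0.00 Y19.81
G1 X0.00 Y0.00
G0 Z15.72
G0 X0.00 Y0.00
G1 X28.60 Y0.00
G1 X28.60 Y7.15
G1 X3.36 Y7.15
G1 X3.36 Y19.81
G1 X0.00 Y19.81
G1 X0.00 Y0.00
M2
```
solid part
  facet normal 0.0000 0.0000 -1.0000
    outer loop
      vertex 28.60 7.15 0.00
      vertex 28.60 0.00 0.00
      vertex 0.00 0.00 0.00
    endloop
  endfacet
  facet normal 0.0000 0.0000 -1.0000
    outer loop
      vertex 3.36 7.15 0.00
      vertex 28.60 7.15 0.00
      vertex 0.00 0.00 0.00
    endloop
  endfacet
  facet normal 0.0000 0.0000 -1.0000
    outer loop
      vertex 3.36 19.81 0.00
      vertex 3.36 7.15 0.00
      vertex 0.00 0.00 0.00
    endloop
  endfacet
  facet normal 0.0000 0.0000 -1.0000
    outer loop
      vertex 0.00 19.81 0.00
      vertex 3.36 19.81 0.00
      vertex 0.00 0.00 0.00
    endloop
  endfacet
  facet normal 0.0000 0.0000 1.0000
    outer loop
      vertex 0.00 0.00 15.72
      vertex 28.60 0.00 15.72
      vertex 28.60 7.15 15.72
    endloop
  endfacet
  facet normal 0.0000 0.0000 1.0000
    outer loop
      vertex 0.00 0.00 15.72
      vertex 28.60 7.15 15.72
      vertex 3.36 7.15 15.72
    endloop
  endfacet
  facet normal 0.0000 0.0000 1.0000
    outer loop
      vertex 0.00 0.00 15.72
      vertex 3.36 7.15 15.72
      vertex 3.36 19.81 15.72
    endloop
  endfacet
  facet normal 0.0000 0.0000 1.0000
    outer loop
      vertex 0.00 0.00 15.72
      vertex 3.36 19.81 15.72
      vertex 0.00 19.81 15.72
    endloop
  endfacet
  facet normal 0.0000 -1.0000 0.0000
    outer loop
      vertex 0.00 0.00 0.00
      vertex 28.60 0.00 0.00
      vertex 28.60 0.00 15.72
    endloop
  endfacet
  facet normal 0.0000 -1.0000 0.0000
    outer loop
      vertex 0.00 0.00 0.00
      vertex 28.60 0.00 15.72
      vertex 0.00 0.00 15.72
    endloop
  endfacet
  facet normal 1.0000 0.0000 0.0000
    outer loop
      vertex 28.60 0.00 0.00
      vertex 28.60 7.15 0.00
      vertex 28.60 7.15 15.72
    endloop
  endfacet
  facet normal 1.0000 0.0000 0.0000
    outer loop
      vertex 28.60 0.00 0.00
      vertex 28.60 7.15 15.72
      vertex 28.60 0.00 15.72
    endloop
  endfacet
  facet normal 0.0000 1.0000 0.0000
    outer loop
      vertex 28.60 7.15 0.00
      vertex 3.36 7.15 0.00
      vertex 3.36 7.15 15.72
    endloop
  endfacet
  facet normal 0.0000 1.0000 0.0000
    outer loop
      vertex 28.60 7.15 0.00
      vertex 3.36 7.15 15.72
      vertex 28.60 7.15 15.72
    endloop
  endfacet
  facet normal 1.0000 0.0000 0.0000
    outer loop
      vertex 3.36 7.15 0.00
      vertex 3.36 19.81 0.00
      vertex 3.36 19.81 15.72
    endloop
  endfacet
  facet normal 1.0000 0.0000 0.0000
    outer loop
      vertex 3.36 7.15 0.00
      vertex 3.36 19.81 15.72
      vertex 3.36 7.15 15.72
    endloop
  endfacet
  facet normal 0.0000 1.0000 0.0000
    outer loop
      vertex 3.36 19.81 0.00
      vertex 0.00 19.81 0.00
      vertex 0.00 19.81 15.72
    endloop
  endfacet
  facet normal 0.0000 1.0000 0.0000
    outer loop
      vertex 3.36 19.81 0.00
      vertex 0.00 19.81 15.72
      vertex 3.36 19.81 15.72
    endloop
  endfacet
  facet normal -1.0000 0.0000 0.0000
    outer loop
      vertex 0.00 19.81 0.00
      vertex 0.00 0.00 0.00
      vertex 0.00 0.00 15.72
    endloop
  endfacet
  facet normal -1.0000 0.0000 0.0000
    outer loop
      vertex 0.00 19.81 0.00
      vertex 0.00 0.00 15.72
      vertex 0.00 19.81 15.72
    endloop
  endfacet
endsolid part

The G0 Z moves step by Δz≈2.62 mm. Every layer's G1 loop is the same polygon, so the solid is a straight extrusion of it from z=0 to z≈15.7. Closing with flat bottom and top caps and triangulating gives 20 facets — an L-shaped prism: outer 28.6 × 19.8 mm, arm thicknesses ≈ 7.15 mm (horizontal) and 3.36 mm (vertical), extruded 15.7 mm in z.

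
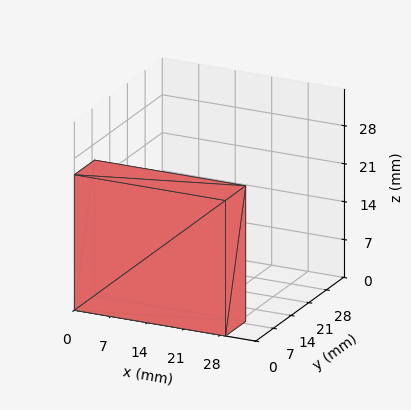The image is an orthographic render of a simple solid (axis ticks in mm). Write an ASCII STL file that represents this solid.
Reading the render: the shape is a rectangular box, roughly 29 × 8 mm footprint and 25 mm tall (dimensions read to the nearest mm from the axis ticks). For the STL, each face is triangulated and given an outward normal.

solid part
  facet normal 0.0000 0.0000 -1.0000
    outer loop
      vertex 29.000 8.000 0.000
      vertex 29.000 0.000 0.000
      vertex 0.000 0.000 0.000
    endloop
  endfacet
  facet normal 0.0000 0.0000 -1.0000
    outer loop
      vertex 0.000 8.000 0.000
      vertex 29.000 8.000 0.000
      vertex 0.000 0.000 0.000
    endloop
  endfacet
  facet normal 0.0000 0.0000 1.0000
    outer loop
      vertex 0.000 0.000 25.000
      vertex 29.000 0.000 25.000
      vertex 29.000 8.000 25.000
    endloop
  endfacet
  facet normal 0.0000 0.0000 1.0000
    outer loop
      vertex 0.000 0.000 25.000
      vertex 29.000 8.000 25.000
      vertex 0.000 8.000 25.000
    endloop
  endfacet
  facet normal 0.0000 -1.0000 0.0000
    outer loop
      vertex 0.000 0.000 0.000
      vertex 29.000 0.000 0.000
      vertex 29.000 0.000 25.000
    endloop
  endfacet
  facet normal 0.0000 -1.0000 0.0000
    outer loop
      vertex 0.000 0.000 0.000
      vertex 29.000 0.000 25.000
      vertex 0.000 0.000 25.000
    endloop
  endfacet
  facet normal 0.0000 1.0000 0.0000
    outer loop
      vertex 29.000 8.000 25.000
      vertex 29.000 8.000 0.000
      vertex 0.000 8.000 0.000
    endloop
  endfacet
  facet normal 0.0000 1.0000 0.0000
    outer loop
      vertex 0.000 8.000 25.000
      vertex 29.000 8.000 25.000
      vertex 0.000 8.000 0.000
    endloop
  endfacet
  facet normal -1.0000 0.0000 0.0000
    outer loop
      vertex 0.000 8.000 25.000
      vertex 0.000 8.000 0.000
      vertex 0.000 0.000 0.000
    endloop
  endfacet
  facet normal -1.0000 0.0000 0.0000
    outer loop
      vertex 0.000 0.000 25.000
      vertex 0.000 8.000 25.000
      vertex 0.000 0.000 0.000
    endloop
  endfacet
  facet normal 1.0000 0.0000 0.0000
    outer loop
      vertex 29.000 0.000 0.000
      vertex 29.000 8.000 0.000
      vertex 29.000 8.000 25.000
    endloop
  endfacet
  facet normal 1.0000 0.0000 0.0000
    outer loop
      vertex 29.000 0.000 0.000
      vertex 29.000 8.000 25.000
      vertex 29.000 0.000 25.000
    endloop
  endfacet
endsolid part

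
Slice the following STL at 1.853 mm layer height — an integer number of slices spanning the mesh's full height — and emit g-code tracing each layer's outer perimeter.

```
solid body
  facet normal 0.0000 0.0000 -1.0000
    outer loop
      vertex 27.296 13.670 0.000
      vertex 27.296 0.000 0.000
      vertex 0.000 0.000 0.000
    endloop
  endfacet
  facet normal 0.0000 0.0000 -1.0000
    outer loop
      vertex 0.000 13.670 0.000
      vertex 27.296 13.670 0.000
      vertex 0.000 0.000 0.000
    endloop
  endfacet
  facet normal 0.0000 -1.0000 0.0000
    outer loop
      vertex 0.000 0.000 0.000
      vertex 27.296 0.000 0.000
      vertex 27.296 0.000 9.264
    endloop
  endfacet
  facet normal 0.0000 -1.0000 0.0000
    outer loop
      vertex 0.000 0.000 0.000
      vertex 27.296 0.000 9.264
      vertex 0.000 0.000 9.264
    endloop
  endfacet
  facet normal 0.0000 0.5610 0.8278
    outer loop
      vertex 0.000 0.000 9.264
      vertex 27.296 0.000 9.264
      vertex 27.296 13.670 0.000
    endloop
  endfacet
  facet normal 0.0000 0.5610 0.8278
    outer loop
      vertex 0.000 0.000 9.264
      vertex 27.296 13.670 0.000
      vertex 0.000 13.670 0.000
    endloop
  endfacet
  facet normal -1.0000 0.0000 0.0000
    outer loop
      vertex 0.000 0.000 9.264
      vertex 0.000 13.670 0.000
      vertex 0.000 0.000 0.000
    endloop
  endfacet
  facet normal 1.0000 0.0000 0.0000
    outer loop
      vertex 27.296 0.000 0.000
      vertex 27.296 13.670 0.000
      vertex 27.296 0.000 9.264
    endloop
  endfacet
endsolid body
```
; perimeter-only toolpath
G21 ; units = mm
G90 ; absolute positioning
G28 ; home
; layer 1
G0 Z1.853
G0 X0.000 Y0.000
G1 X27.296 Y0.000
G1 X27.296 Y10.936
G1 X0.000 Y10.936
G1 X0.000 Y0.000
; layer 2
G0 Z3.706
G0 X0.000 Y0.000
G1 X27.296 Y0.000
G1 X27.296 Y8.202
G1 X0.000 Y8.202
G1 X0.000 Y0.000
; layer 3
G0 Z5.558
G0 X0.000 Y0.000
G1 X27.296 Y0.000
G1 X27.296 Y5.468
G1 X0.000 Y5.468
G1 X0.000 Y0.000
; layer 4
G0 Z7.411
G0 X0.000 Y0.000
G1 X27.296 Y0.000
G1 X27.296 Y2.734
G1 X0.000 Y2.734
G1 X0.000 Y0.000
M2 ; end

The solid is a wedge (ramp): 27.3 × 13.7 mm base, rising to 9.26 mm along the y=0 edge and sloping linearly to z=0 at y=13.7. Slicing at Δz = 1.853 mm — 5 equal slices spanning the solid's height, so layer i sits at z = i·h/5 — gives 4 non-empty perimeters. Each is a 4-segment closed polygon; G0 lifts to the layer z and rapids to the start vertex, then G1 traces the edges. The cross-section shrinks linearly with z (the slice at the apex is degenerate and omitted).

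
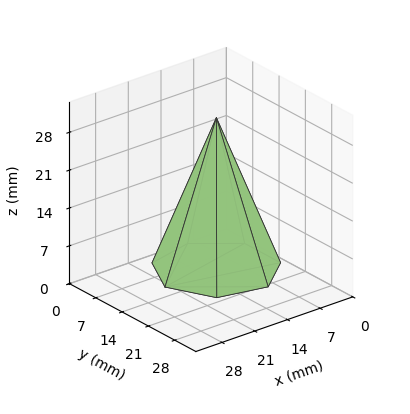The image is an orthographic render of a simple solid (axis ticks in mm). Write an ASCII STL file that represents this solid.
Reading the render: the shape is a regular 7-sided pyramid, base circumscribed radius ≈ 11 mm, apex at z ≈ 28 mm (dimensions read to the nearest mm from the axis ticks). For the STL, each face is triangulated and given an outward normal.

solid part
  facet normal 0.0000 0.0000 -1.0000
    outer loop
      vertex 8.55 21.72 0.00
      vertex 17.86 19.60 0.00
      vertex 22.00 11.00 0.00
    endloop
  endfacet
  facet normal 0.0000 0.0000 -1.0000
    outer loop
      vertex 1.09 15.77 0.00
      vertex 8.55 21.72 0.00
      vertex 22.00 11.00 0.00
    endloop
  endfacet
  facet normal 0.0000 0.0000 -1.0000
    outer loop
      vertex 1.09 6.23 0.00
      vertex 1.09 15.77 0.00
      vertex 22.00 11.00 0.00
    endloop
  endfacet
  facet normal 0.0000 0.0000 -1.0000
    outer loop
      vertex 8.55 0.28 0.00
      vertex 1.09 6.23 0.00
      vertex 22.00 11.00 0.00
    endloop
  endfacet
  facet normal 0.0000 0.0000 -1.0000
    outer loop
      vertex 17.86 2.40 0.00
      vertex 8.55 0.28 0.00
      vertex 22.00 11.00 0.00
    endloop
  endfacet
  facet normal 0.8494 0.4089 0.3337
    outer loop
      vertex 22.00 11.00 0.00
      vertex 17.86 19.60 0.00
      vertex 11.00 11.00 28.00
    endloop
  endfacet
  facet normal 0.2093 0.9192 0.3336
    outer loop
      vertex 17.86 19.60 0.00
      vertex 8.55 21.72 0.00
      vertex 11.00 11.00 28.00
    endloop
  endfacet
  facet normal -0.5878 0.7370 0.3336
    outer loop
      vertex 8.55 21.72 0.00
      vertex 1.09 15.77 0.00
      vertex 11.00 11.00 28.00
    endloop
  endfacet
  facet normal -0.9427 0.0000 0.3336
    outer loop
      vertex 1.09 15.77 0.00
      vertex 1.09 6.23 0.00
      vertex 11.00 11.00 28.00
    endloop
  endfacet
  facet normal -0.5878 -0.7370 0.3336
    outer loop
      vertex 1.09 6.23 0.00
      vertex 8.55 0.28 0.00
      vertex 11.00 11.00 28.00
    endloop
  endfacet
  facet normal 0.2093 -0.9192 0.3336
    outer loop
      vertex 8.55 0.28 0.00
      vertex 17.86 2.40 0.00
      vertex 11.00 11.00 28.00
    endloop
  endfacet
  facet normal 0.8494 -0.4089 0.3337
    outer loop
      vertex 17.86 2.40 0.00
      vertex 22.00 11.00 0.00
      vertex 11.00 11.00 28.00
    endloop
  endfacet
endsolid part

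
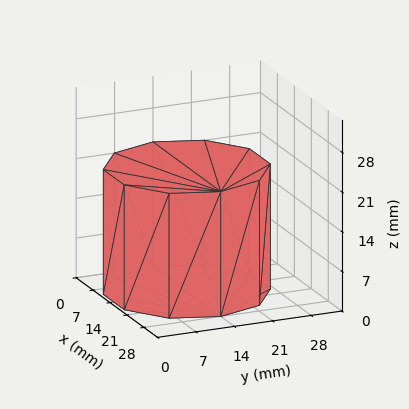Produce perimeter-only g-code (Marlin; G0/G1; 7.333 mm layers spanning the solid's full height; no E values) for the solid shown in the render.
Reading the render: the shape is a regular 10-sided prism (a cylinder approximated with 10 flat sides), circumscribed radius ≈ 14 mm, height ≈ 22 mm (dimensions read to the nearest mm from the axis ticks). For the g-code, the solid's height is divided into equal slices at the stated Δz and each level perimeter traced with G1 moves after a G0 lift.

; perimeter-only toolpath
G21 ; units = mm
G90 ; absolute positioning
G28 ; home
; layer 1
G0 Z7.333
G0 X28.000 Y14.000
G1 X25.326 Y22.229
G1 X18.326 Y27.315
G1 X9.674 Y27.315
G1 X2.674 Y22.229
G1 X0.000 Y14.000
G1 X2.674 Y5.771
G1 X9.674 Y0.685
G1 X18.326 Y0.685
G1 X25.326 Y5.771
G1 X28.000 Y14.000
; layer 2
G0 Z14.667
G0 X28.000 Y14.000
G1 X25.326 Y22.229
G1 X18.326 Y27.315
G1 X9.674 Y27.315
G1 X2.674 Y22.229
G1 X0.000 Y14.000
G1 X2.674 Y5.771
G1 X9.674 Y0.685
G1 X18.326 Y0.685
G1 X25.326 Y5.771
G1 X28.000 Y14.000
; layer 3
G0 Z22.000
G0 X28.000 Y14.000
G1 X25.326 Y22.229
G1 X18.326 Y27.315
G1 X9.674 Y27.315
G1 X2.674 Y22.229
G1 X0.000 Y14.000
G1 X2.674 Y5.771
G1 X9.674 Y0.685
G1 X18.326 Y0.685
G1 X25.326 Y5.771
G1 X28.000 Y14.000
M2 ; end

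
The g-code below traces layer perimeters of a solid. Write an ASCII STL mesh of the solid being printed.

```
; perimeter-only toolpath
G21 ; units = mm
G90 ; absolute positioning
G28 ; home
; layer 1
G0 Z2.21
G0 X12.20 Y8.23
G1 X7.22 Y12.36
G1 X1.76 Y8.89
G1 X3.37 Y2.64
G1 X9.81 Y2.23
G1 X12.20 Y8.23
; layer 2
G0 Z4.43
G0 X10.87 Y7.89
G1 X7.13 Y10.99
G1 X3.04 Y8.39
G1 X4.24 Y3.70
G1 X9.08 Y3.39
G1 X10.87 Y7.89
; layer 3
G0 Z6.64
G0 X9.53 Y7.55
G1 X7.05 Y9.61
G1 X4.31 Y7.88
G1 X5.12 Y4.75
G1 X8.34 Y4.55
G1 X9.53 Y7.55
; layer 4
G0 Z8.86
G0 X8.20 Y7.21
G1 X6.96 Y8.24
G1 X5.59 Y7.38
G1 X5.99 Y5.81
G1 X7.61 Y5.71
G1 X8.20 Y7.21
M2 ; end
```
solid part
  facet normal 0.0000 0.0000 -1.0000
    outer loop
      vertex 0.48 9.40 0.00
      vertex 7.31 13.73 0.00
      vertex 13.53 8.57 0.00
    endloop
  endfacet
  facet normal 0.0000 0.0000 -1.0000
    outer loop
      vertex 2.49 1.58 0.00
      vertex 0.48 9.40 0.00
      vertex 13.53 8.57 0.00
    endloop
  endfacet
  facet normal 0.0000 0.0000 -1.0000
    outer loop
      vertex 10.55 1.07 0.00
      vertex 2.49 1.58 0.00
      vertex 13.53 8.57 0.00
    endloop
  endfacet
  facet normal 0.5705 0.6877 0.4489
    outer loop
      vertex 13.53 8.57 0.00
      vertex 7.31 13.73 0.00
      vertex 6.87 6.87 11.07
    endloop
  endfacet
  facet normal -0.4785 0.7548 0.4487
    outer loop
      vertex 7.31 13.73 0.00
      vertex 0.48 9.40 0.00
      vertex 6.87 6.87 11.07
    endloop
  endfacet
  facet normal -0.8655 -0.2225 0.4488
    outer loop
      vertex 0.48 9.40 0.00
      vertex 2.49 1.58 0.00
      vertex 6.87 6.87 11.07
    endloop
  endfacet
  facet normal -0.0564 -0.8920 0.4486
    outer loop
      vertex 2.49 1.58 0.00
      vertex 10.55 1.07 0.00
      vertex 6.87 6.87 11.07
    endloop
  endfacet
  facet normal 0.8304 -0.3300 0.4489
    outer loop
      vertex 10.55 1.07 0.00
      vertex 13.53 8.57 0.00
      vertex 6.87 6.87 11.07
    endloop
  endfacet
endsolid part

The G0 Z moves step by Δz≈2.21 mm. The G1 loops shrink linearly with z, so the solid tapers from its base footprint up to z≈11.1. Closing with a flat bottom cap and the tapered top and triangulating gives 8 facets — a regular 5-sided pyramid, base circumscribed radius ≈ 6.87 mm, apex at z ≈ 11.1 mm.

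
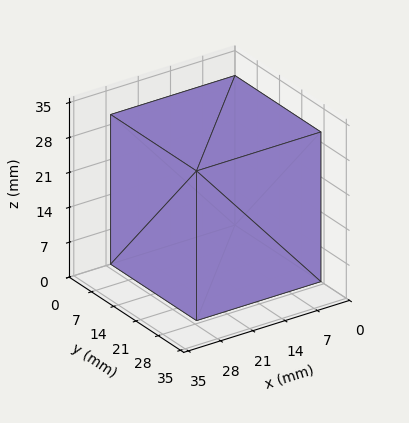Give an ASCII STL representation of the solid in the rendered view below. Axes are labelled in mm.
Reading the render: the shape is a rectangular box, roughly 27 × 27 mm footprint and 30 mm tall (dimensions read to the nearest mm from the axis ticks). For the STL, each face is triangulated and given an outward normal.

solid part
  facet normal 0.0000 0.0000 -1.0000
    outer loop
      vertex 27.00 27.00 0.00
      vertex 27.00 0.00 0.00
      vertex 0.00 0.00 0.00
    endloop
  endfacet
  facet normal 0.0000 0.0000 -1.0000
    outer loop
      vertex 0.00 27.00 0.00
      vertex 27.00 27.00 0.00
      vertex 0.00 0.00 0.00
    endloop
  endfacet
  facet normal 0.0000 0.0000 1.0000
    outer loop
      vertex 0.00 0.00 30.00
      vertex 27.00 0.00 30.00
      vertex 27.00 27.00 30.00
    endloop
  endfacet
  facet normal 0.0000 0.0000 1.0000
    outer loop
      vertex 0.00 0.00 30.00
      vertex 27.00 27.00 30.00
      vertex 0.00 27.00 30.00
    endloop
  endfacet
  facet normal 0.0000 -1.0000 0.0000
    outer loop
      vertex 0.00 0.00 0.00
      vertex 27.00 0.00 0.00
      vertex 27.00 0.00 30.00
    endloop
  endfacet
  facet normal 0.0000 -1.0000 0.0000
    outer loop
      vertex 0.00 0.00 0.00
      vertex 27.00 0.00 30.00
      vertex 0.00 0.00 30.00
    endloop
  endfacet
  facet normal 0.0000 1.0000 0.0000
    outer loop
      vertex 27.00 27.00 30.00
      vertex 27.00 27.00 0.00
      vertex 0.00 27.00 0.00
    endloop
  endfacet
  facet normal 0.0000 1.0000 0.0000
    outer loop
      vertex 0.00 27.00 30.00
      vertex 27.00 27.00 30.00
      vertex 0.00 27.00 0.00
    endloop
  endfacet
  facet normal -1.0000 0.0000 0.0000
    outer loop
      vertex 0.00 27.00 30.00
      vertex 0.00 27.00 0.00
      vertex 0.00 0.00 0.00
    endloop
  endfacet
  facet normal -1.0000 0.0000 0.0000
    outer loop
      vertex 0.00 0.00 30.00
      vertex 0.00 27.00 30.00
      vertex 0.00 0.00 0.00
    endloop
  endfacet
  facet normal 1.0000 0.0000 0.0000
    outer loop
      vertex 27.00 0.00 0.00
      vertex 27.00 27.00 0.00
      vertex 27.00 27.00 30.00
    endloop
  endfacet
  facet normal 1.0000 0.0000 0.0000
    outer loop
      vertex 27.00 0.00 0.00
      vertex 27.00 27.00 30.00
      vertex 27.00 0.00 30.00
    endloop
  endfacet
endsolid part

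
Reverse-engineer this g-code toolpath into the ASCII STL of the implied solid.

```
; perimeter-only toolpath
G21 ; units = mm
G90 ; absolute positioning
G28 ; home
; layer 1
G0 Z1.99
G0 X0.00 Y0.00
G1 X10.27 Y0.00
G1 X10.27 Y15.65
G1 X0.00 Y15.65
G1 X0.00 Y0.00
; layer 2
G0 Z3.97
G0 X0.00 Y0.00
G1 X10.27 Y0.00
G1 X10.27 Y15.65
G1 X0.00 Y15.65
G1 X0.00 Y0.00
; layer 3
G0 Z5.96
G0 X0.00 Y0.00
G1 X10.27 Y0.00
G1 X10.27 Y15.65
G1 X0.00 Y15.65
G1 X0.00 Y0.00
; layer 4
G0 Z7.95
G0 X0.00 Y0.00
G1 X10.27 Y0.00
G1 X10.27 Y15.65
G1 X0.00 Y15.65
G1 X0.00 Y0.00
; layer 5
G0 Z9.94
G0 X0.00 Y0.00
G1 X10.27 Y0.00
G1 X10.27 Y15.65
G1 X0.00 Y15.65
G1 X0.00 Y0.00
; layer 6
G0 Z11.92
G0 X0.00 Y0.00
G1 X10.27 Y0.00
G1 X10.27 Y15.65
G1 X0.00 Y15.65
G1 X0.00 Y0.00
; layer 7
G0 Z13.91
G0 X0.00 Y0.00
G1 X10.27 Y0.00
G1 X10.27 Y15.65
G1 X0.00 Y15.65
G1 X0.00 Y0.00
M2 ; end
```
solid part
  facet normal 0.0000 0.0000 -1.0000
    outer loop
      vertex 10.27 15.65 0.00
      vertex 10.27 0.00 0.00
      vertex 0.00 0.00 0.00
    endloop
  endfacet
  facet normal 0.0000 0.0000 -1.0000
    outer loop
      vertex 0.00 15.65 0.00
      vertex 10.27 15.65 0.00
      vertex 0.00 0.00 0.00
    endloop
  endfacet
  facet normal 0.0000 0.0000 1.0000
    outer loop
      vertex 0.00 0.00 13.91
      vertex 10.27 0.00 13.91
      vertex 10.27 15.65 13.91
    endloop
  endfacet
  facet normal 0.0000 0.0000 1.0000
    outer loop
      vertex 0.00 0.00 13.91
      vertex 10.27 15.65 13.91
      vertex 0.00 15.65 13.91
    endloop
  endfacet
  facet normal 0.0000 -1.0000 0.0000
    outer loop
      vertex 0.00 0.00 0.00
      vertex 10.27 0.00 0.00
      vertex 10.27 0.00 13.91
    endloop
  endfacet
  facet normal 0.0000 -1.0000 0.0000
    outer loop
      vertex 0.00 0.00 0.00
      vertex 10.27 0.00 13.91
      vertex 0.00 0.00 13.91
    endloop
  endfacet
  facet normal 0.0000 1.0000 0.0000
    outer loop
      vertex 10.27 15.65 13.91
      vertex 10.27 15.65 0.00
      vertex 0.00 15.65 0.00
    endloop
  endfacet
  facet normal 0.0000 1.0000 0.0000
    outer loop
      vertex 0.00 15.65 13.91
      vertex 10.27 15.65 13.91
      vertex 0.00 15.65 0.00
    endloop
  endfacet
  facet normal -1.0000 0.0000 0.0000
    outer loop
      vertex 0.00 15.65 13.91
      vertex 0.00 15.65 0.00
      vertex 0.00 0.00 0.00
    endloop
  endfacet
  facet normal -1.0000 0.0000 0.0000
    outer loop
      vertex 0.00 0.00 13.91
      vertex 0.00 15.65 13.91
      vertex 0.00 0.00 0.00
    endloop
  endfacet
  facet normal 1.0000 0.0000 0.0000
    outer loop
      vertex 10.27 0.00 0.00
      vertex 10.27 15.65 0.00
      vertex 10.27 15.65 13.91
    endloop
  endfacet
  facet normal 1.0000 0.0000 0.0000
    outer loop
      vertex 10.27 0.00 0.00
      vertex 10.27 15.65 13.91
      vertex 10.27 0.00 13.91
    endloop
  endfacet
endsolid part

The G0 Z moves step by Δz≈1.99 mm. Every layer's G1 loop is the same polygon, so the solid is a straight extrusion of it from z=0 to z≈13.9. Closing with flat bottom and top caps and triangulating gives 12 facets — a rectangular box, roughly 10.3 × 15.7 mm footprint and 13.9 mm tall.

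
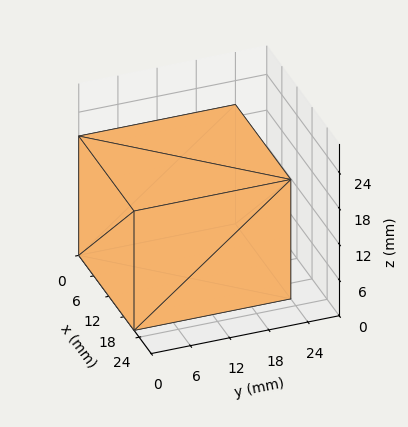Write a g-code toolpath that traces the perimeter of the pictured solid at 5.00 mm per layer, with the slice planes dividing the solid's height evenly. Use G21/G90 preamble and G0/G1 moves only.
Reading the render: the shape is a rectangular box, roughly 22 × 24 mm footprint and 20 mm tall (dimensions read to the nearest mm from the axis ticks). For the g-code, the solid's height is divided into equal slices at the stated Δz and each level perimeter traced with G1 moves after a G0 lift.

; perimeter-only toolpath
G21 ; units = mm
G90 ; absolute positioning
G28 ; home
; layer 1
G0 Z5.00
G0 X0.00 Y0.00
G1 X22.00 Y0.00
G1 X22.00 Y24.00
G1 X0.00 Y24.00
G1 X0.00 Y0.00
; layer 2
G0 Z10.00
G0 X0.00 Y0.00
G1 X22.00 Y0.00
G1 X22.00 Y24.00
G1 X0.00 Y24.00
G1 X0.00 Y0.00
; layer 3
G0 Z15.00
G0 X0.00 Y0.00
G1 X22.00 Y0.00
G1 X22.00 Y24.00
G1 X0.00 Y24.00
G1 X0.00 Y0.00
; layer 4
G0 Z20.00
G0 X0.00 Y0.00
G1 X22.00 Y0.00
G1 X22.00 Y24.00
G1 X0.00 Y24.00
G1 X0.00 Y0.00
M2 ; end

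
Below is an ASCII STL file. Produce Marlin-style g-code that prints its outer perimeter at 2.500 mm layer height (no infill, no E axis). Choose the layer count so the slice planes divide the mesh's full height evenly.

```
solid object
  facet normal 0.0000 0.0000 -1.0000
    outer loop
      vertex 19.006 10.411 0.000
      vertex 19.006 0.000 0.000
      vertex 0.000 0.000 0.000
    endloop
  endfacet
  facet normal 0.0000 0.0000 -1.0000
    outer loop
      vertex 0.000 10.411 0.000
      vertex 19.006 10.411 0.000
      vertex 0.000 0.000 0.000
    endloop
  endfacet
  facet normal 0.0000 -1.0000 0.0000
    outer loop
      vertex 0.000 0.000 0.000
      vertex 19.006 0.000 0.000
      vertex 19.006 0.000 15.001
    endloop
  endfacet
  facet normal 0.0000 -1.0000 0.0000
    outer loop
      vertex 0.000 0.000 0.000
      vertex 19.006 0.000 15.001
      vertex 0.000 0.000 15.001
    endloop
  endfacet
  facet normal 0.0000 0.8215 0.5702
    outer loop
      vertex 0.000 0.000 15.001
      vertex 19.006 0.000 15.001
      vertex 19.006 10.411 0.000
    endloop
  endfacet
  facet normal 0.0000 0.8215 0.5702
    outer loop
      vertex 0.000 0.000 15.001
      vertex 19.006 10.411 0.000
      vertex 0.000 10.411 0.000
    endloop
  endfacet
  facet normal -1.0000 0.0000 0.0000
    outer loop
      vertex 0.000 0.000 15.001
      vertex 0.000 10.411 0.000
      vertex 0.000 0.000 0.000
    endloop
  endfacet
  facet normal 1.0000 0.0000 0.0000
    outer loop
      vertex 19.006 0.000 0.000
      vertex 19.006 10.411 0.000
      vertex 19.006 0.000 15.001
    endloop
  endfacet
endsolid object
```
; perimeter-only toolpath
G21 ; units = mm
G90 ; absolute positioning
G28 ; home
; layer 1
G0 Z2.500
G0 X0.000 Y0.000
G1 X19.006 Y0.000
G1 X19.006 Y8.676
G1 X0.000 Y8.676
G1 X0.000 Y0.000
; layer 2
G0 Z5.000
G0 X0.000 Y0.000
G1 X19.006 Y0.000
G1 X19.006 Y6.941
G1 X0.000 Y6.941
G1 X0.000 Y0.000
; layer 3
G0 Z7.500
G0 X0.000 Y0.000
G1 X19.006 Y0.000
G1 X19.006 Y5.205
G1 X0.000 Y5.205
G1 X0.000 Y0.000
; layer 4
G0 Z10.001
G0 X0.000 Y0.000
G1 X19.006 Y0.000
G1 X19.006 Y3.470
G1 X0.000 Y3.470
G1 X0.000 Y0.000
; layer 5
G0 Z12.501
G0 X0.000 Y0.000
G1 X19.006 Y0.000
G1 X19.006 Y1.735
G1 X0.000 Y1.735
G1 X0.000 Y0.000
M2 ; end

The solid is a wedge (ramp): 19 × 10.4 mm base, rising to 15 mm along the y=0 edge and sloping linearly to z=0 at y=10.4. Slicing at Δz = 2.500 mm — 6 equal slices spanning the solid's height, so layer i sits at z = i·h/6 — gives 5 non-empty perimeters. Each is a 4-segment closed polygon; G0 lifts to the layer z and rapids to the start vertex, then G1 traces the edges. The cross-section shrinks linearly with z (the slice at the apex is degenerate and omitted).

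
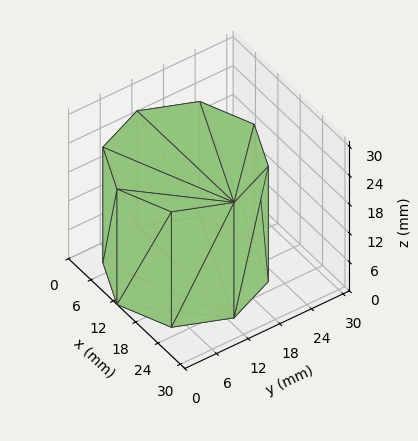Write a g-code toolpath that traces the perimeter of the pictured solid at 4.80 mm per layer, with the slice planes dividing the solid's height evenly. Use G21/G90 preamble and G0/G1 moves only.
Reading the render: the shape is a regular 8-sided prism (a cylinder approximated with 8 flat sides), circumscribed radius ≈ 13 mm, height ≈ 24 mm (dimensions read to the nearest mm from the axis ticks). For the g-code, the solid's height is divided into equal slices at the stated Δz and each level perimeter traced with G1 moves after a G0 lift.

; perimeter-only toolpath
G21 ; units = mm
G90 ; absolute positioning
G28 ; home
; layer 1
G0 Z4.80
G0 X26.00 Y13.00
G1 X22.19 Y22.19
G1 X13.00 Y26.00
G1 X3.81 Y22.19
G1 X0.00 Y13.00
G1 X3.81 Y3.81
G1 X13.00 Y0.00
G1 X22.19 Y3.81
G1 X26.00 Y13.00
; layer 2
G0 Z9.60
G0 X26.00 Y13.00
G1 X22.19 Y22.19
G1 X13.00 Y26.00
G1 X3.81 Y22.19
G1 X0.00 Y13.00
G1 X3.81 Y3.81
G1 X13.00 Y0.00
G1 X22.19 Y3.81
G1 X26.00 Y13.00
; layer 3
G0 Z14.40
G0 X26.00 Y13.00
G1 X22.19 Y22.19
G1 X13.00 Y26.00
G1 X3.81 Y22.19
G1 X0.00 Y13.00
G1 X3.81 Y3.81
G1 X13.00 Y0.00
G1 X22.19 Y3.81
G1 X26.00 Y13.00
; layer 4
G0 Z19.20
G0 X26.00 Y13.00
G1 X22.19 Y22.19
G1 X13.00 Y26.00
G1 X3.81 Y22.19
G1 X0.00 Y13.00
G1 X3.81 Y3.81
G1 X13.00 Y0.00
G1 X22.19 Y3.81
G1 X26.00 Y13.00
; layer 5
G0 Z24.00
G0 X26.00 Y13.00
G1 X22.19 Y22.19
G1 X13.00 Y26.00
G1 X3.81 Y22.19
G1 X0.00 Y13.00
G1 X3.81 Y3.81
G1 X13.00 Y0.00
G1 X22.19 Y3.81
G1 X26.00 Y13.00
M2 ; end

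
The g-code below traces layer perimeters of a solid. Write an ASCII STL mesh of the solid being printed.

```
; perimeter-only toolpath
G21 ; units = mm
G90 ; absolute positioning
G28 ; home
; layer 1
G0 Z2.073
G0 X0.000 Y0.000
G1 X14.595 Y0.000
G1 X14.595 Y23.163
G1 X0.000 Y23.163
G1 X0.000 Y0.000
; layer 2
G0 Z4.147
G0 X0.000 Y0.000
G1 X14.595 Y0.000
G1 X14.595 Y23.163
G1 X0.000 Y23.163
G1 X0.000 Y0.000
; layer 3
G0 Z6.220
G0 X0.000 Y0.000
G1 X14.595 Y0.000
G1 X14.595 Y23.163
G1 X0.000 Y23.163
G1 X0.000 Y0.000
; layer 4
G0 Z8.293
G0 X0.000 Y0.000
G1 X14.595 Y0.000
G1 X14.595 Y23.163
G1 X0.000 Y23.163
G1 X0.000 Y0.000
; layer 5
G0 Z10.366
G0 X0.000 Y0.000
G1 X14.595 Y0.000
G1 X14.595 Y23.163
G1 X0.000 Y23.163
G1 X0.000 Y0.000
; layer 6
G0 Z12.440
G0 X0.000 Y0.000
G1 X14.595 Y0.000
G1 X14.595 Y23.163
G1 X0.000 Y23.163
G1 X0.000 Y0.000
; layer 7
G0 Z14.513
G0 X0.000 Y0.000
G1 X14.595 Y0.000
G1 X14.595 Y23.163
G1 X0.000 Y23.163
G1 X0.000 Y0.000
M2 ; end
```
solid part
  facet normal 0.0000 0.0000 -1.0000
    outer loop
      vertex 14.595 23.163 0.000
      vertex 14.595 0.000 0.000
      vertex 0.000 0.000 0.000
    endloop
  endfacet
  facet normal 0.0000 0.0000 -1.0000
    outer loop
      vertex 0.000 23.163 0.000
      vertex 14.595 23.163 0.000
      vertex 0.000 0.000 0.000
    endloop
  endfacet
  facet normal 0.0000 0.0000 1.0000
    outer loop
      vertex 0.000 0.000 14.513
      vertex 14.595 0.000 14.513
      vertex 14.595 23.163 14.513
    endloop
  endfacet
  facet normal 0.0000 0.0000 1.0000
    outer loop
      vertex 0.000 0.000 14.513
      vertex 14.595 23.163 14.513
      vertex 0.000 23.163 14.513
    endloop
  endfacet
  facet normal 0.0000 -1.0000 0.0000
    outer loop
      vertex 0.000 0.000 0.000
      vertex 14.595 0.000 0.000
      vertex 14.595 0.000 14.513
    endloop
  endfacet
  facet normal 0.0000 -1.0000 0.0000
    outer loop
      vertex 0.000 0.000 0.000
      vertex 14.595 0.000 14.513
      vertex 0.000 0.000 14.513
    endloop
  endfacet
  facet normal 0.0000 1.0000 0.0000
    outer loop
      vertex 14.595 23.163 14.513
      vertex 14.595 23.163 0.000
      vertex 0.000 23.163 0.000
    endloop
  endfacet
  facet normal 0.0000 1.0000 0.0000
    outer loop
      vertex 0.000 23.163 14.513
      vertex 14.595 23.163 14.513
      vertex 0.000 23.163 0.000
    endloop
  endfacet
  facet normal -1.0000 0.0000 0.0000
    outer loop
      vertex 0.000 23.163 14.513
      vertex 0.000 23.163 0.000
      vertex 0.000 0.000 0.000
    endloop
  endfacet
  facet normal -1.0000 0.0000 0.0000
    outer loop
      vertex 0.000 0.000 14.513
      vertex 0.000 23.163 14.513
      vertex 0.000 0.000 0.000
    endloop
  endfacet
  facet normal 1.0000 0.0000 0.0000
    outer loop
      vertex 14.595 0.000 0.000
      vertex 14.595 23.163 0.000
      vertex 14.595 23.163 14.513
    endloop
  endfacet
  facet normal 1.0000 0.0000 0.0000
    outer loop
      vertex 14.595 0.000 0.000
      vertex 14.595 23.163 14.513
      vertex 14.595 0.000 14.513
    endloop
  endfacet
endsolid part

The G0 Z moves step by Δz≈2.073 mm. Every layer's G1 loop is the same polygon, so the solid is a straight extrusion of it from z=0 to z≈14.5. Closing with flat bottom and top caps and triangulating gives 12 facets — a rectangular box, roughly 14.6 × 23.2 mm footprint and 14.5 mm tall.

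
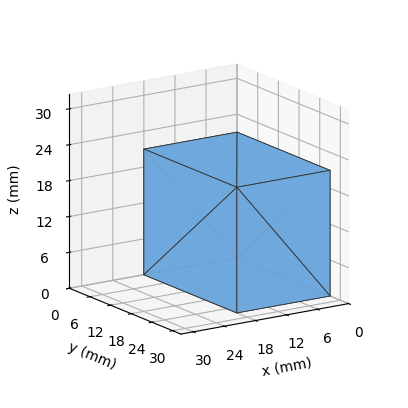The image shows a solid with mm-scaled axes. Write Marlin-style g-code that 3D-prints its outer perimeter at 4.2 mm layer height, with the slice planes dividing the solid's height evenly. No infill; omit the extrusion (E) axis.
Reading the render: the shape is a rectangular box, roughly 18 × 27 mm footprint and 21 mm tall (dimensions read to the nearest mm from the axis ticks). For the g-code, the solid's height is divided into equal slices at the stated Δz and each level perimeter traced with G1 moves after a G0 lift.

; perimeter-only toolpath
G21 ; units = mm
G90 ; absolute positioning
G28 ; home
; layer 1
G0 Z4.2
G0 X0.0 Y0.0
G1 X18.0 Y0.0
G1 X18.0 Y27.0
G1 X0.0 Y27.0
G1 X0.0 Y0.0
; layer 2
G0 Z8.4
G0 X0.0 Y0.0
G1 X18.0 Y0.0
G1 X18.0 Y27.0
G1 X0.0 Y27.0
G1 X0.0 Y0.0
; layer 3
G0 Z12.6
G0 X0.0 Y0.0
G1 X18.0 Y0.0
G1 X18.0 Y27.0
G1 X0.0 Y27.0
G1 X0.0 Y0.0
; layer 4
G0 Z16.8
G0 X0.0 Y0.0
G1 X18.0 Y0.0
G1 X18.0 Y27.0
G1 X0.0 Y27.0
G1 X0.0 Y0.0
; layer 5
G0 Z21.0
G0 X0.0 Y0.0
G1 X18.0 Y0.0
G1 X18.0 Y27.0
G1 X0.0 Y27.0
G1 X0.0 Y0.0
M2 ; end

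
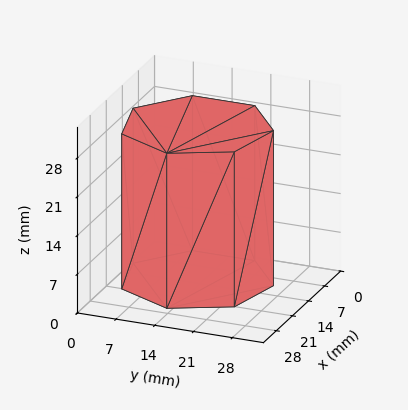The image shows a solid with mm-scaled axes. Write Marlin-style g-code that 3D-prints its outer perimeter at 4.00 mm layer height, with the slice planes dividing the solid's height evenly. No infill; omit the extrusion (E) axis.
Reading the render: the shape is a regular 7-sided prism (a cylinder approximated with 7 flat sides), circumscribed radius ≈ 13 mm, height ≈ 28 mm (dimensions read to the nearest mm from the axis ticks). For the g-code, the solid's height is divided into equal slices at the stated Δz and each level perimeter traced with G1 moves after a G0 lift.

; perimeter-only toolpath
G21 ; units = mm
G90 ; absolute positioning
G28 ; home
; layer 1
G0 Z4.00
G0 X26.00 Y13.00
G1 X21.11 Y23.16
G1 X10.11 Y25.67
G1 X1.29 Y18.64
G1 X1.29 Y7.36
G1 X10.11 Y0.33
G1 X21.11 Y2.84
G1 X26.00 Y13.00
; layer 2
G0 Z8.00
G0 X26.00 Y13.00
G1 X21.11 Y23.16
G1 X10.11 Y25.67
G1 X1.29 Y18.64
G1 X1.29 Y7.36
G1 X10.11 Y0.33
G1 X21.11 Y2.84
G1 X26.00 Y13.00
; layer 3
G0 Z12.00
G0 X26.00 Y13.00
G1 X21.11 Y23.16
G1 X10.11 Y25.67
G1 X1.29 Y18.64
G1 X1.29 Y7.36
G1 X10.11 Y0.33
G1 X21.11 Y2.84
G1 X26.00 Y13.00
; layer 4
G0 Z16.00
G0 X26.00 Y13.00
G1 X21.11 Y23.16
G1 X10.11 Y25.67
G1 X1.29 Y18.64
G1 X1.29 Y7.36
G1 X10.11 Y0.33
G1 X21.11 Y2.84
G1 X26.00 Y13.00
; layer 5
G0 Z20.00
G0 X26.00 Y13.00
G1 X21.11 Y23.16
G1 X10.11 Y25.67
G1 X1.29 Y18.64
G1 X1.29 Y7.36
G1 X10.11 Y0.33
G1 X21.11 Y2.84
G1 X26.00 Y13.00
; layer 6
G0 Z24.00
G0 X26.00 Y13.00
G1 X21.11 Y23.16
G1 X10.11 Y25.67
G1 X1.29 Y18.64
G1 X1.29 Y7.36
G1 X10.11 Y0.33
G1 X21.11 Y2.84
G1 X26.00 Y13.00
; layer 7
G0 Z28.00
G0 X26.00 Y13.00
G1 X21.11 Y23.16
G1 X10.11 Y25.67
G1 X1.29 Y18.64
G1 X1.29 Y7.36
G1 X10.11 Y0.33
G1 X21.11 Y2.84
G1 X26.00 Y13.00
M2 ; end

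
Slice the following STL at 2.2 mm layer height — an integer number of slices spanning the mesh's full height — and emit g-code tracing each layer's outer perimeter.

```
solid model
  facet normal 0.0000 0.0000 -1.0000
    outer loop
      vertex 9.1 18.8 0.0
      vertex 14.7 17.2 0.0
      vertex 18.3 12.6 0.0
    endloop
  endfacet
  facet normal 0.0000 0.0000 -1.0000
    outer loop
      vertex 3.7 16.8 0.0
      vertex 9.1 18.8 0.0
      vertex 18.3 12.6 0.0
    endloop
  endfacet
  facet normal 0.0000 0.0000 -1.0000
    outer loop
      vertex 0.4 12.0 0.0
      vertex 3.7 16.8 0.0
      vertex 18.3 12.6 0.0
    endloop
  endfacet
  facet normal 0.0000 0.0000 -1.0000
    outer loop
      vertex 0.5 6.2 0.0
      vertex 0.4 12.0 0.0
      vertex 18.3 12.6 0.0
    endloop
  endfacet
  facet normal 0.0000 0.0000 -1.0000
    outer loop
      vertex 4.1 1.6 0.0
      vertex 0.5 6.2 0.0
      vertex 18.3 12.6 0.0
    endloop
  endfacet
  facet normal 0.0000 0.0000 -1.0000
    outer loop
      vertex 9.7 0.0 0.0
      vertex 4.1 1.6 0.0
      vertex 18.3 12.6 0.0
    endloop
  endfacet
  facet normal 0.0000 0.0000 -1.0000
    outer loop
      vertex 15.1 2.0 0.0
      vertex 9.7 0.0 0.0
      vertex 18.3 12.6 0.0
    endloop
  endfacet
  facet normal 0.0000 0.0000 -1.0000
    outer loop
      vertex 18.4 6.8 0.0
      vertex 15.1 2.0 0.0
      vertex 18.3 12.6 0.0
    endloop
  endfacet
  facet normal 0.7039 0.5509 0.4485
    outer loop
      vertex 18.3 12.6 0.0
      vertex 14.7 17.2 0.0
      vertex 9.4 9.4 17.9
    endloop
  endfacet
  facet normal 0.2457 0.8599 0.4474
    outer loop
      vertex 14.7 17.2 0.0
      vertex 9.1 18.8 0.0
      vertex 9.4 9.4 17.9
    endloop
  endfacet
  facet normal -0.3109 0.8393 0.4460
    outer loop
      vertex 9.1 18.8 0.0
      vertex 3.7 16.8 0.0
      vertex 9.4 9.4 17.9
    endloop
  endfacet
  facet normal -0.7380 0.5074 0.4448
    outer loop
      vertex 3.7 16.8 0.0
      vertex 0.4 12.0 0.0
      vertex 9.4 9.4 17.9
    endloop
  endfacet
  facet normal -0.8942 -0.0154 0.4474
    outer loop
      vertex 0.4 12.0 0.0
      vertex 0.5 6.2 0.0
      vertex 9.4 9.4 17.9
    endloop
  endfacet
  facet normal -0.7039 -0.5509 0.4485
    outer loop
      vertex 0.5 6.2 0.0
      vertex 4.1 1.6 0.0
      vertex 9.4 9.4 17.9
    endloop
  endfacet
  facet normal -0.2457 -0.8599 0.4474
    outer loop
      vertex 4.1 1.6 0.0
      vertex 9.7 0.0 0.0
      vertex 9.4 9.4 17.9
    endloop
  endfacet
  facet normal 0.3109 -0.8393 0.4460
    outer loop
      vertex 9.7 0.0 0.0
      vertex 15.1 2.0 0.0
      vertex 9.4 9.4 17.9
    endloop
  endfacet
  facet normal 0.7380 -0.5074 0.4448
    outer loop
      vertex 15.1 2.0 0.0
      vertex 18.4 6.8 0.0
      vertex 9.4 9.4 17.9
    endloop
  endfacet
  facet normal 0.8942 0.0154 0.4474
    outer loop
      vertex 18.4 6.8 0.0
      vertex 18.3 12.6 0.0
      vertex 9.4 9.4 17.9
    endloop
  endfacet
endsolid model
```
; perimeter-only toolpath
G21 ; units = mm
G90 ; absolute positioning
G28 ; home
; layer 1
G0 Z2.2
G0 X17.2 Y12.2
G1 X14.0 Y16.2
G1 X9.1 Y17.6
G1 X4.4 Y15.9
G1 X1.5 Y11.7
G1 X1.6 Y6.6
G1 X4.8 Y2.6
G1 X9.7 Y1.2
G1 X14.4 Y2.9
G1 X17.3 Y7.1
G1 X17.2 Y12.2
; layer 2
G0 Z4.5
G0 X16.1 Y11.8
G1 X13.4 Y15.2
G1 X9.2 Y16.5
G1 X5.1 Y15.0
G1 X2.7 Y11.3
G1 X2.7 Y7.0
G1 X5.4 Y3.6
G1 X9.6 Y2.4
G1 X13.7 Y3.9
G1 X16.1 Y7.4
G1 X16.1 Y11.8
; layer 3
G0 Z6.7
G0 X15.0 Y11.4
G1 X12.7 Y14.3
G1 X9.2 Y15.3
G1 X5.8 Y14.0
G1 X3.8 Y11.0
G1 X3.8 Y7.4
G1 X6.1 Y4.5
G1 X9.6 Y3.5
G1 X13.0 Y4.8
G1 X15.0 Y7.8
G1 X15.0 Y11.4
; layer 4
G0 Z8.9
G0 X13.9 Y11.0
G1 X12.1 Y13.3
G1 X9.2 Y14.1
G1 X6.6 Y13.1
G1 X4.9 Y10.7
G1 X5.0 Y7.8
G1 X6.8 Y5.5
G1 X9.6 Y4.7
G1 X12.2 Y5.7
G1 X13.9 Y8.1
G1 X13.9 Y11.0
; layer 5
G0 Z11.2
G0 X12.7 Y10.6
G1 X11.4 Y12.3
G1 X9.3 Y12.9
G1 X7.3 Y12.2
G1 X6.0 Y10.4
G1 X6.1 Y8.2
G1 X7.4 Y6.5
G1 X9.5 Y5.9
G1 X11.5 Y6.6
G1 X12.8 Y8.4
G1 X12.7 Y10.6
; layer 6
G0 Z13.4
G0 X11.6 Y10.2
G1 X10.7 Y11.4
G1 X9.3 Y11.8
G1 X8.0 Y11.2
G1 X7.2 Y10.1
G1 X7.2 Y8.6
G1 X8.1 Y7.5
G1 X9.5 Y7.1
G1 X10.8 Y7.6
G1 X11.7 Y8.8
G1 X11.6 Y10.2
; layer 7
G0 Z15.7
G0 X10.5 Y9.8
G1 X10.1 Y10.4
G1 X9.4 Y10.6
G1 X8.7 Y10.3
G1 X8.3 Y9.7
G1 X8.3 Y9.0
G1 X8.7 Y8.4
G1 X9.4 Y8.2
G1 X10.1 Y8.5
G1 X10.5 Y9.1
G1 X10.5 Y9.8
M2 ; end

The solid is a regular 10-sided pyramid, base circumscribed radius ≈ 9.4 mm, apex at z ≈ 17.9 mm. Slicing at Δz = 2.2 mm — 8 equal slices spanning the solid's height, so layer i sits at z = i·h/8 — gives 7 non-empty perimeters. Each is a 10-segment closed polygon; G0 lifts to the layer z and rapids to the start vertex, then G1 traces the edges. The cross-section shrinks linearly with z (the slice at the apex is degenerate and omitted).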